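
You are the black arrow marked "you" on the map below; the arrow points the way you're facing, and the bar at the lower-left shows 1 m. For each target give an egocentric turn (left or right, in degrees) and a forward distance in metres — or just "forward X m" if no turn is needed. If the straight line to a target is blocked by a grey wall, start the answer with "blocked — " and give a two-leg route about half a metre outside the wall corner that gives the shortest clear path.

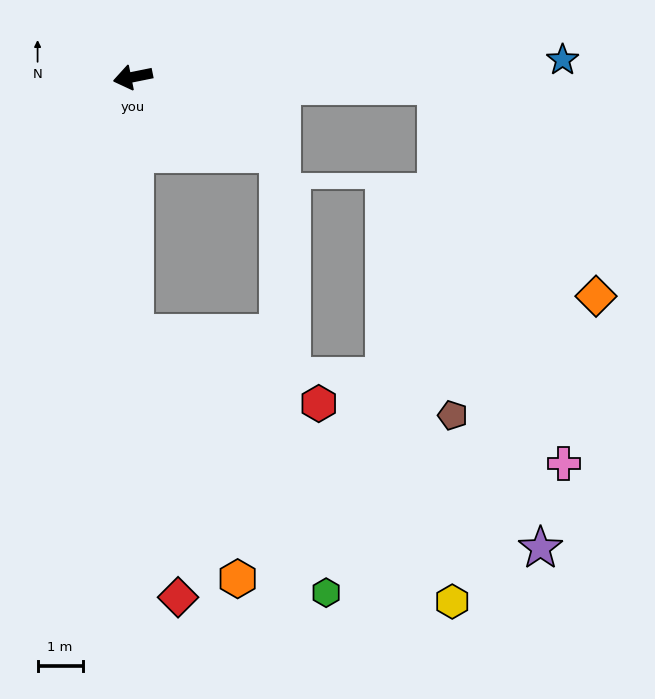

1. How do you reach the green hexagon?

blocked — turn left 79°, forward 5.7 m, then turn left 36°, forward 7.1 m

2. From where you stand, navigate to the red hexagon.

blocked — turn left 79°, forward 5.7 m, then turn left 69°, forward 4.3 m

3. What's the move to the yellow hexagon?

blocked — turn left 79°, forward 5.7 m, then turn left 49°, forward 9.2 m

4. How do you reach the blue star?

turn left 171°, forward 9.5 m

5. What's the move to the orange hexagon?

blocked — turn left 79°, forward 5.7 m, then turn left 22°, forward 5.9 m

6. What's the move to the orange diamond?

blocked — turn left 167°, forward 6.7 m, then turn right 51°, forward 5.8 m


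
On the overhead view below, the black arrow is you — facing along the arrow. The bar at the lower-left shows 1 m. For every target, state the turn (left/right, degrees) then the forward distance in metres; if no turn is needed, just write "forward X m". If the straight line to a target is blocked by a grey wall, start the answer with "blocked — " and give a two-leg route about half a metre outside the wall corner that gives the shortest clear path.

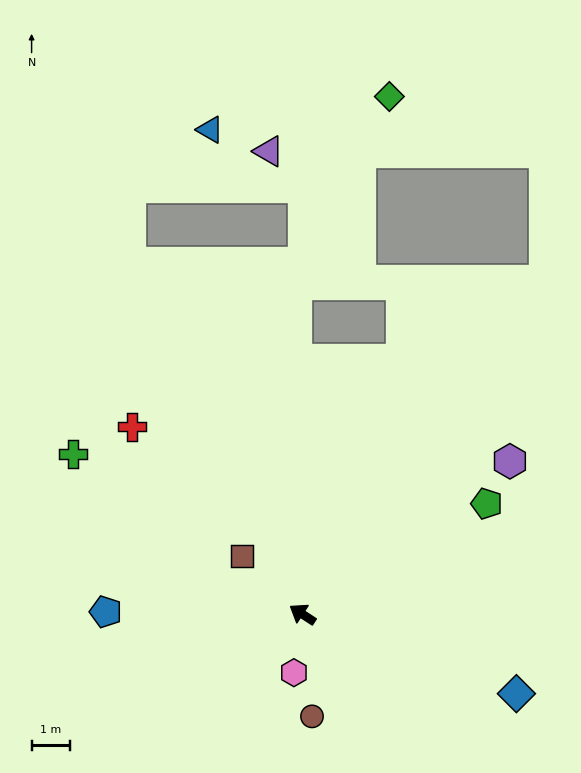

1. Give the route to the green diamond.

blocked — turn right 56°, forward 8.7 m, then turn right 27°, forward 5.5 m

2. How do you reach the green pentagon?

turn right 116°, forward 5.7 m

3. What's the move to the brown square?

turn right 11°, forward 2.2 m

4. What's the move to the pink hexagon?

turn left 115°, forward 1.6 m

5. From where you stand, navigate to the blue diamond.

turn right 167°, forward 6.0 m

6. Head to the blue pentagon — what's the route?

turn left 32°, forward 5.2 m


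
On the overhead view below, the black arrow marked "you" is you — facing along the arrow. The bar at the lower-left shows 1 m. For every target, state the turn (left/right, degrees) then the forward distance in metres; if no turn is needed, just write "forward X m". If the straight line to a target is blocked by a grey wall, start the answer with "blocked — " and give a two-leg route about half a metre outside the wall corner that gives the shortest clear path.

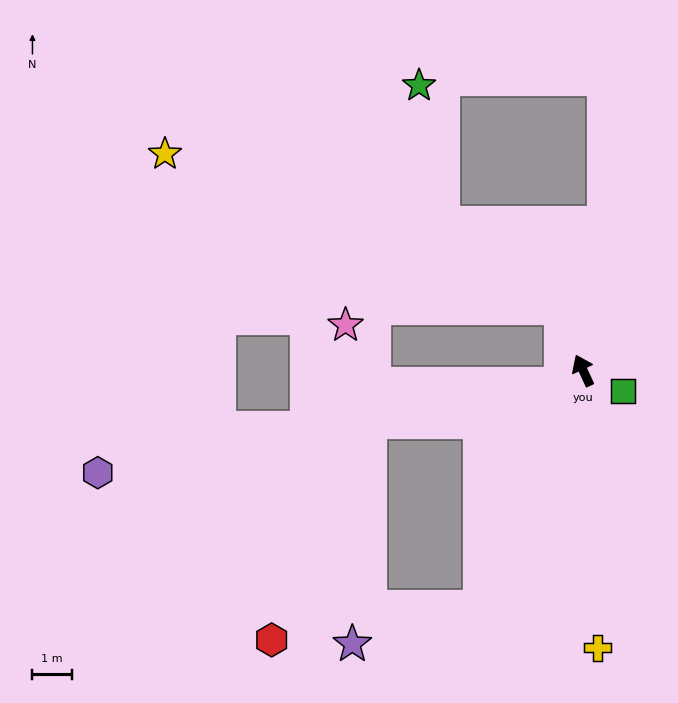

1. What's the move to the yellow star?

blocked — turn right 5°, forward 1.7 m, then turn left 49°, forward 10.8 m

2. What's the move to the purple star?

blocked — turn left 132°, forward 6.6 m, then turn right 51°, forward 3.4 m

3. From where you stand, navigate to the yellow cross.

turn left 158°, forward 7.1 m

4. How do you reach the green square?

turn right 142°, forward 1.1 m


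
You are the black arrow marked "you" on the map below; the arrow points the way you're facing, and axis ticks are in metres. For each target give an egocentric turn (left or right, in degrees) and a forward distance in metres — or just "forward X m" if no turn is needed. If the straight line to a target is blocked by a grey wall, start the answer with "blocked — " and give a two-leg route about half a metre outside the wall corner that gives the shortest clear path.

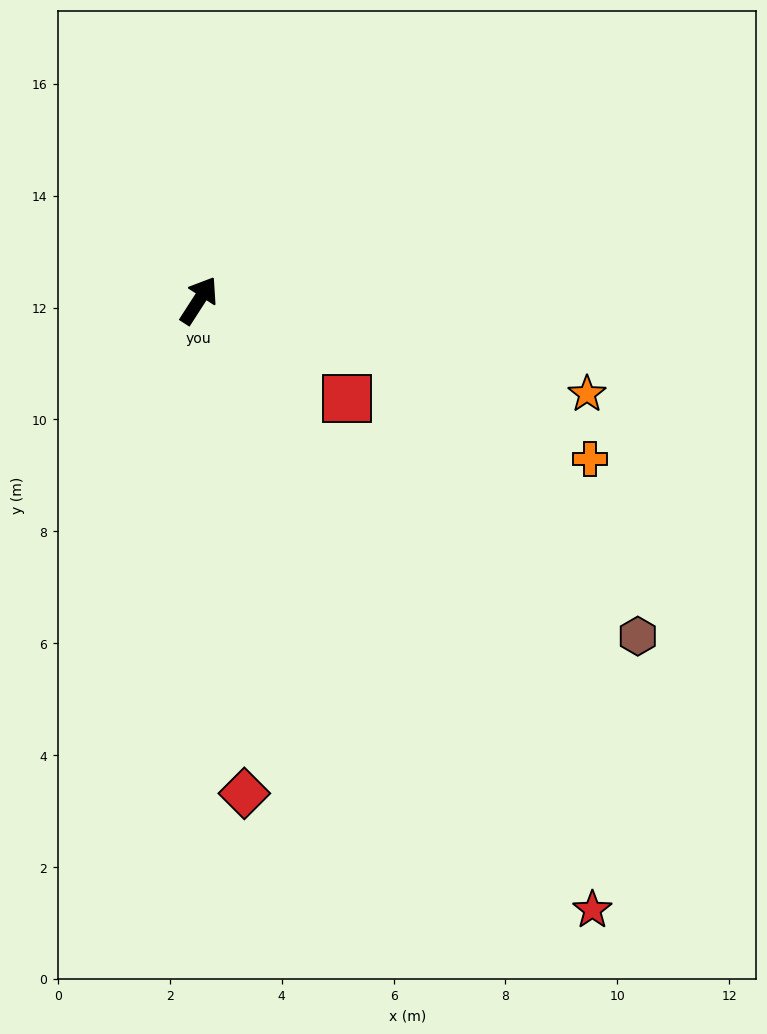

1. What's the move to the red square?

turn right 91°, forward 3.2 m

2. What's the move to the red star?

turn right 114°, forward 13.0 m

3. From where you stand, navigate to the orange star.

turn right 71°, forward 7.1 m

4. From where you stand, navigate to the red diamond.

turn right 142°, forward 8.9 m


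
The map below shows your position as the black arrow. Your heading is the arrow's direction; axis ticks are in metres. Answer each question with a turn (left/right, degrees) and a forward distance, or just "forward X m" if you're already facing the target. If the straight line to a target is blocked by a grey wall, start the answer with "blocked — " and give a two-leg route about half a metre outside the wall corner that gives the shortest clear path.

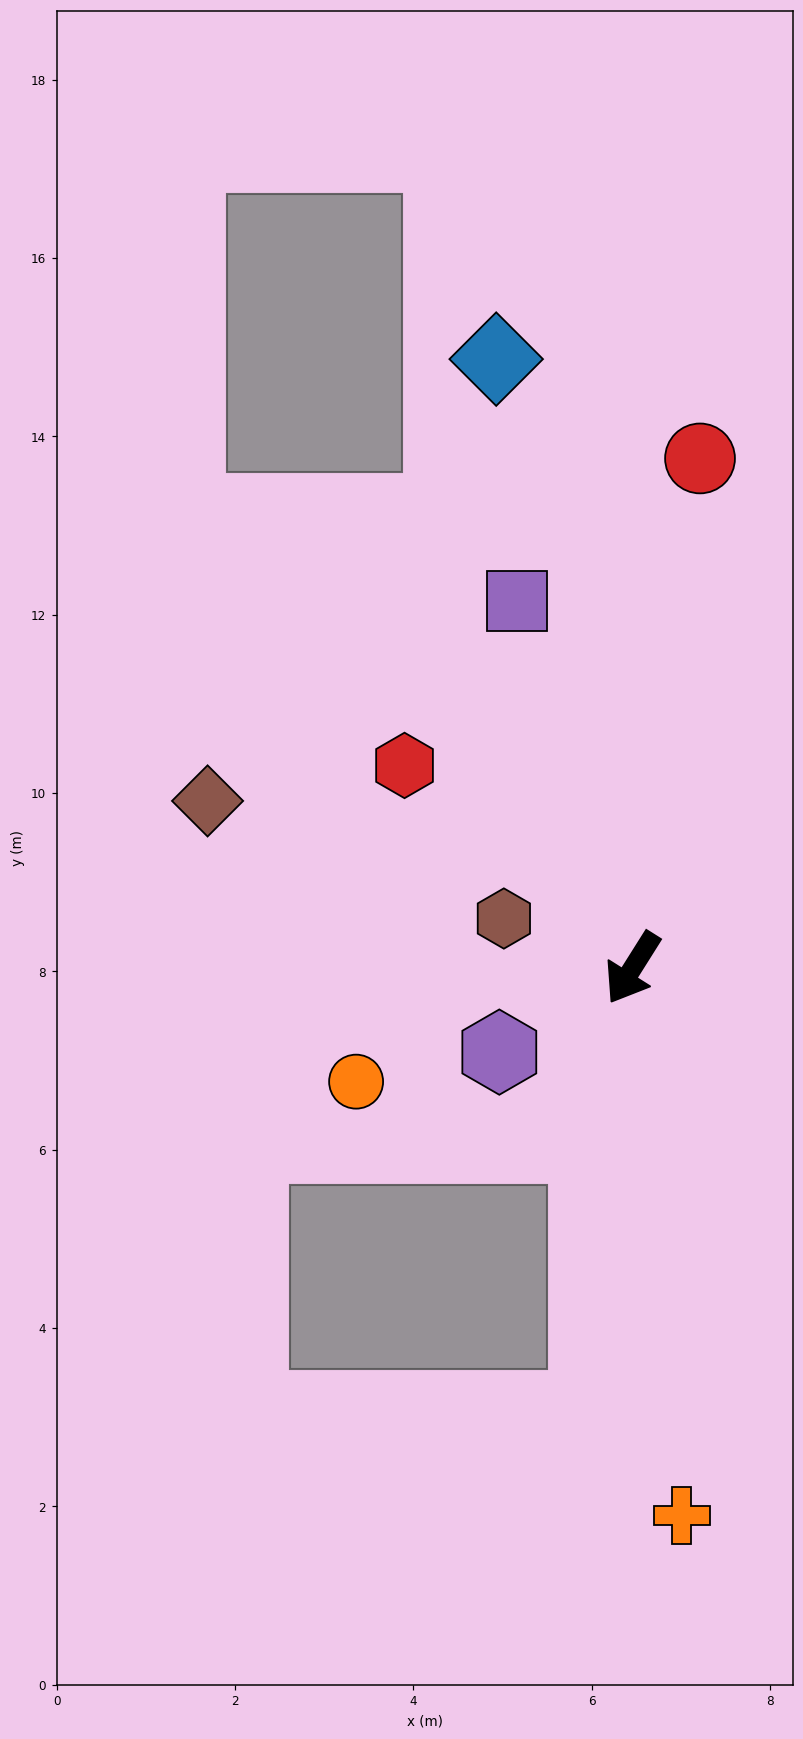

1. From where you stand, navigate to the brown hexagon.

turn right 79°, forward 1.5 m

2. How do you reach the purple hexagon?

turn right 26°, forward 1.8 m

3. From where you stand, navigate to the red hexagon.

turn right 99°, forward 3.4 m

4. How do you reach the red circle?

turn right 155°, forward 5.8 m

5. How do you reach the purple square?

turn right 130°, forward 4.3 m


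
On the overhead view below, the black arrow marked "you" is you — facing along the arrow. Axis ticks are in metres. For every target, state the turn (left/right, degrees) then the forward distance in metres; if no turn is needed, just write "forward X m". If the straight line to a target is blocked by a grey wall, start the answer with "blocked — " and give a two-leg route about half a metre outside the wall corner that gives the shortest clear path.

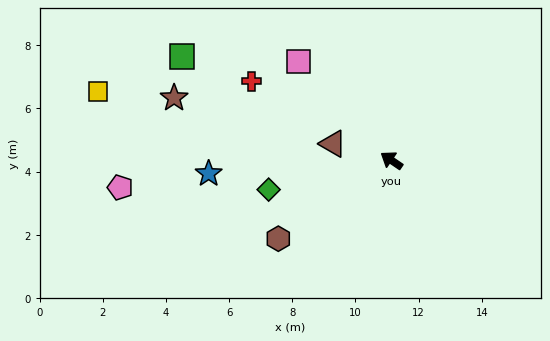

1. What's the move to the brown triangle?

turn left 18°, forward 1.9 m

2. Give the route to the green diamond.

turn left 48°, forward 4.0 m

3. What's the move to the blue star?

turn left 38°, forward 5.8 m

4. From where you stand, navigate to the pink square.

turn right 12°, forward 4.3 m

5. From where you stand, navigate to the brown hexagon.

turn left 69°, forward 4.4 m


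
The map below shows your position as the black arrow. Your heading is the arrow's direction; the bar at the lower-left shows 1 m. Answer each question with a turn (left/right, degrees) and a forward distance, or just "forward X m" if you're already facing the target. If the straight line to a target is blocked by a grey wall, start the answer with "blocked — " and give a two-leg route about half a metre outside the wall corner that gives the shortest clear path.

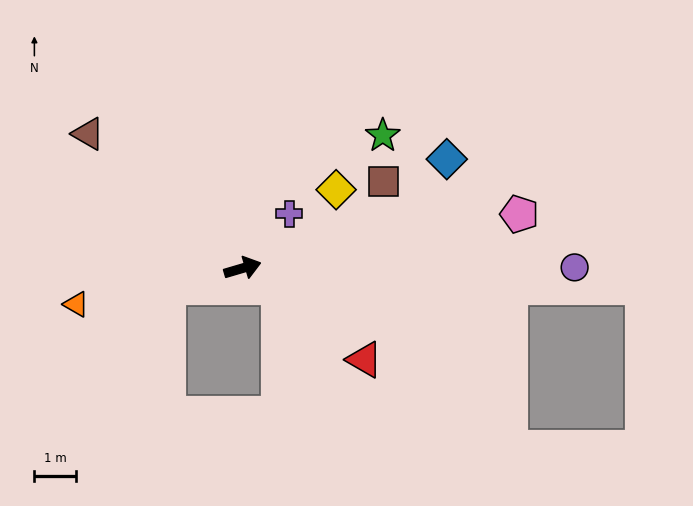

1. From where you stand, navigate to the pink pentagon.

turn right 5°, forward 6.8 m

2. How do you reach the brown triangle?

turn left 123°, forward 4.9 m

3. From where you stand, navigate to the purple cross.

turn left 33°, forward 1.7 m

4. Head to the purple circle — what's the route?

turn right 16°, forward 8.0 m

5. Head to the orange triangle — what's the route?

turn left 176°, forward 4.1 m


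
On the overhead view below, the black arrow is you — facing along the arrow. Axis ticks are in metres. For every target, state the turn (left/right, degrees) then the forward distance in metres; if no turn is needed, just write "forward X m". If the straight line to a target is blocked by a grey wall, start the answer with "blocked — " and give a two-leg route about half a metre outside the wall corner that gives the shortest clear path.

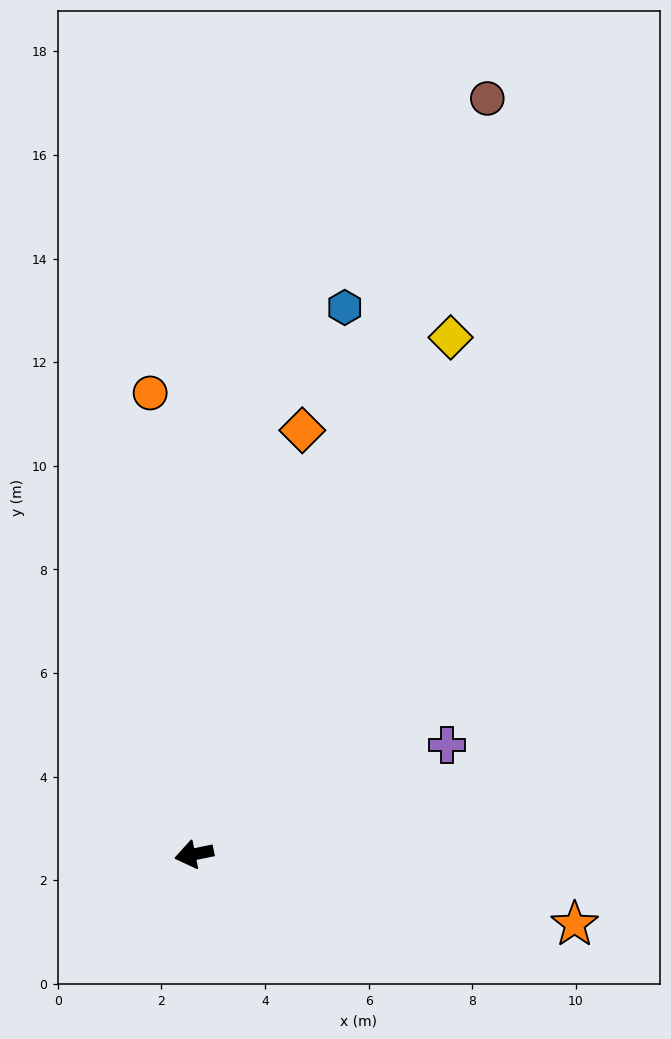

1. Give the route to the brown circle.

turn right 123°, forward 15.6 m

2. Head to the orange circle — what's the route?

turn right 96°, forward 8.9 m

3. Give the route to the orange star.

turn left 158°, forward 7.5 m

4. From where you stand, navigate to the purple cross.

turn right 168°, forward 5.3 m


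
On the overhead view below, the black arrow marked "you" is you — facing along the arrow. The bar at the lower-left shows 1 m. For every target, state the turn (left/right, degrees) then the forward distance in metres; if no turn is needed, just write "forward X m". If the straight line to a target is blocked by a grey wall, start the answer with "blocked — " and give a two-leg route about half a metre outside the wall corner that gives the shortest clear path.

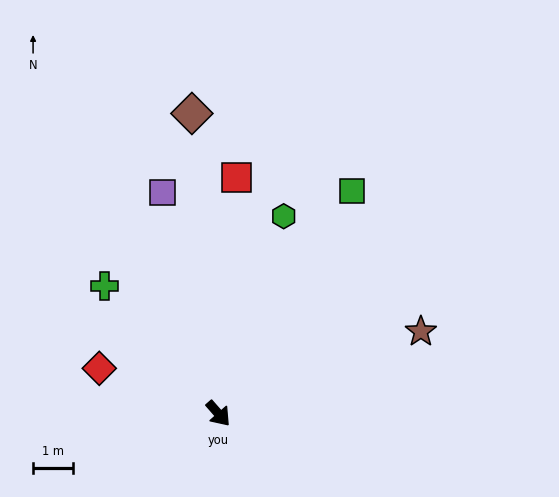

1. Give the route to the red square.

turn left 134°, forward 5.9 m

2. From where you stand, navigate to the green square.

turn left 108°, forward 6.5 m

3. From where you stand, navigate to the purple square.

turn left 153°, forward 5.7 m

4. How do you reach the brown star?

turn left 71°, forward 5.5 m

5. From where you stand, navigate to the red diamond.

turn right 152°, forward 3.2 m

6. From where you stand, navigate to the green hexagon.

turn left 120°, forward 5.2 m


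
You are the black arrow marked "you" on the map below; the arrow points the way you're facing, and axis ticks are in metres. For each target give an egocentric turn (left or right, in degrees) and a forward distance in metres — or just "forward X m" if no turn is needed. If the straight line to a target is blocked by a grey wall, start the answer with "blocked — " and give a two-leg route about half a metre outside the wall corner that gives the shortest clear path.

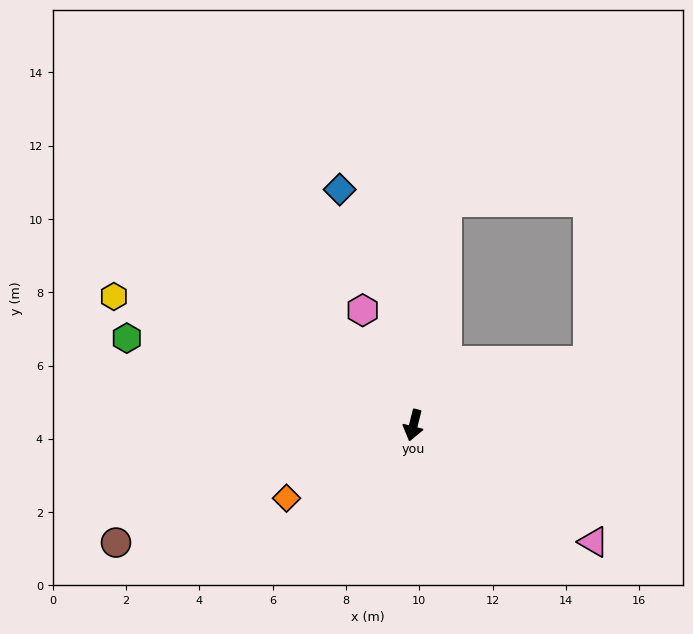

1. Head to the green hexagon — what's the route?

turn right 93°, forward 8.2 m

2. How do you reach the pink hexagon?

turn right 142°, forward 3.4 m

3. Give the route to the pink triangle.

turn left 71°, forward 5.9 m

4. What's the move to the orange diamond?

turn right 46°, forward 4.0 m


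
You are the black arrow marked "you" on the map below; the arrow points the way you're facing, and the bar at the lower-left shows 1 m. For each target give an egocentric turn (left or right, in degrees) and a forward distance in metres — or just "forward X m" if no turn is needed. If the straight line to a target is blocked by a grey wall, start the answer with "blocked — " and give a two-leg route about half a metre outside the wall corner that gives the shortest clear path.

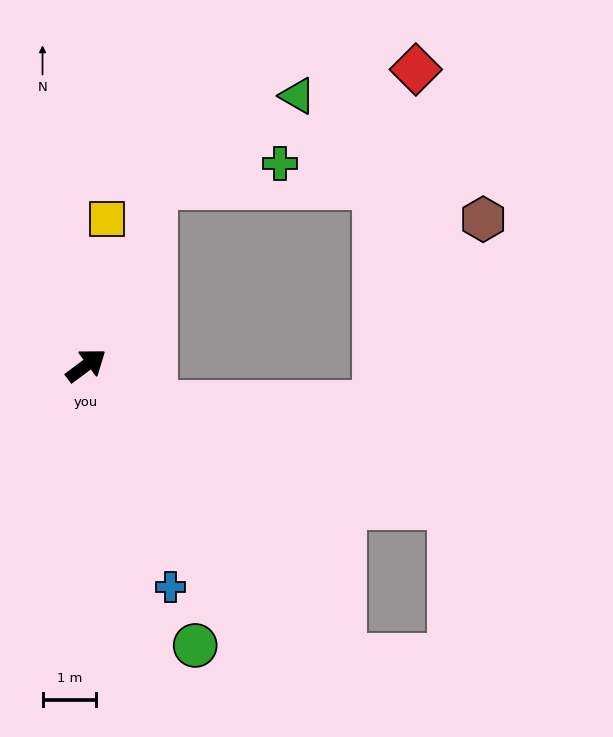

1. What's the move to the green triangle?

blocked — turn left 32°, forward 3.6 m, then turn right 36°, forward 3.2 m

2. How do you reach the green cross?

blocked — turn left 32°, forward 3.6 m, then turn right 58°, forward 2.4 m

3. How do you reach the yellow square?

turn left 45°, forward 2.8 m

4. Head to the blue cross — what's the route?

turn right 106°, forward 4.4 m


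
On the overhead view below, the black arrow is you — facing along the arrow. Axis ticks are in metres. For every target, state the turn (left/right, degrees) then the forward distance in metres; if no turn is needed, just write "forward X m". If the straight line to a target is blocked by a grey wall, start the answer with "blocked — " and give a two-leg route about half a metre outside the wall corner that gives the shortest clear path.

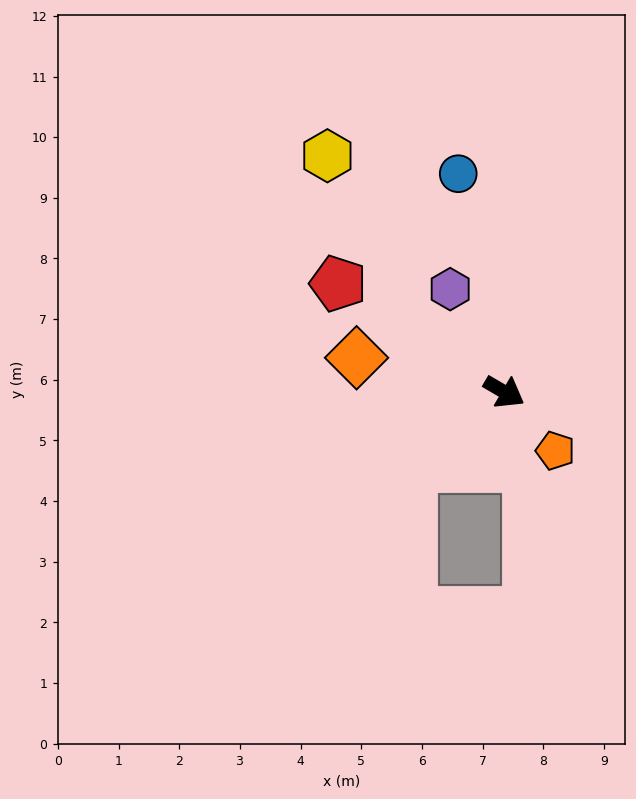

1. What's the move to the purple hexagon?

turn left 148°, forward 1.9 m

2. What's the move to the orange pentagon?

turn right 19°, forward 1.3 m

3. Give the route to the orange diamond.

turn right 163°, forward 2.5 m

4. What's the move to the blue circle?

turn left 132°, forward 3.7 m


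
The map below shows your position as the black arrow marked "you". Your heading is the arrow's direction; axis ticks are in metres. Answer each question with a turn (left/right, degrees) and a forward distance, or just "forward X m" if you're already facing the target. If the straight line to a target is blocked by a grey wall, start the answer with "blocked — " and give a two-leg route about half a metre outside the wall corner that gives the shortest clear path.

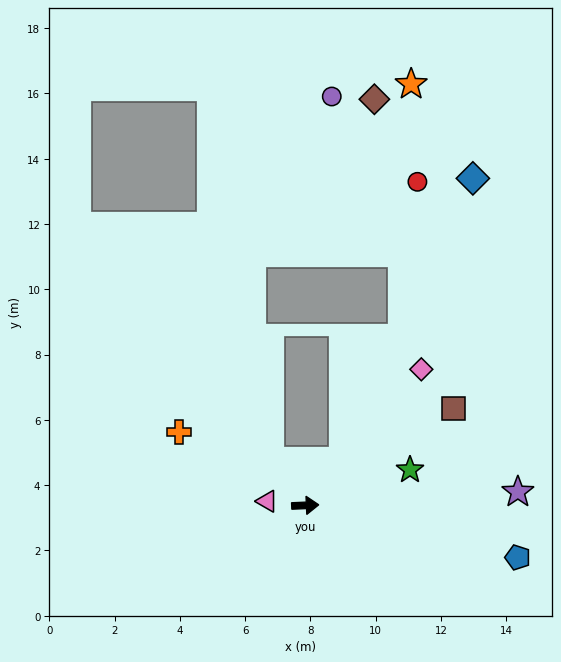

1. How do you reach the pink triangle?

turn left 171°, forward 1.2 m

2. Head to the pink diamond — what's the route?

turn left 47°, forward 5.5 m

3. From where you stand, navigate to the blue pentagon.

turn right 16°, forward 6.7 m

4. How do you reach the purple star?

forward 6.5 m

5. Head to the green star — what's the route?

turn left 16°, forward 3.4 m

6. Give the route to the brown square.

turn left 31°, forward 5.4 m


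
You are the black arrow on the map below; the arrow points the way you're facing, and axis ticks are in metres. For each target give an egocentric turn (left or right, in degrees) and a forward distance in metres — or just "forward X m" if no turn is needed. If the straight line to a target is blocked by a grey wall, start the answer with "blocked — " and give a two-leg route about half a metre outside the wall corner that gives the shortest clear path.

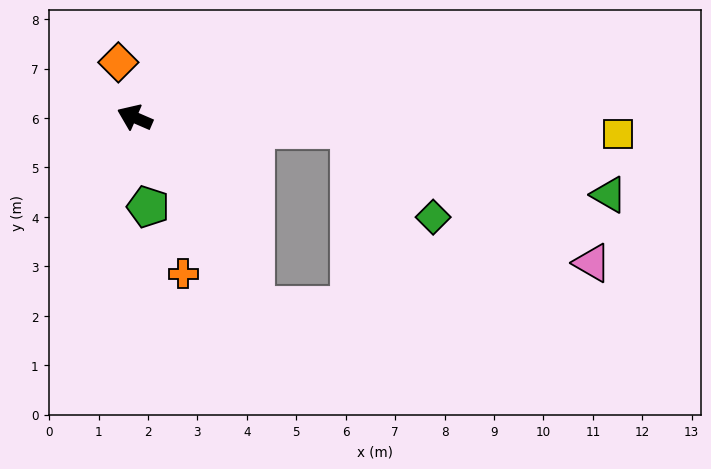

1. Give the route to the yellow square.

turn right 158°, forward 9.8 m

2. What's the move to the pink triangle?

blocked — turn right 159°, forward 4.4 m, then turn right 27°, forward 5.6 m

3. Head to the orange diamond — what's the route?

turn right 50°, forward 1.2 m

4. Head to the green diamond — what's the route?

blocked — turn right 159°, forward 4.4 m, then turn right 45°, forward 2.5 m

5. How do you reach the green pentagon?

turn left 122°, forward 1.8 m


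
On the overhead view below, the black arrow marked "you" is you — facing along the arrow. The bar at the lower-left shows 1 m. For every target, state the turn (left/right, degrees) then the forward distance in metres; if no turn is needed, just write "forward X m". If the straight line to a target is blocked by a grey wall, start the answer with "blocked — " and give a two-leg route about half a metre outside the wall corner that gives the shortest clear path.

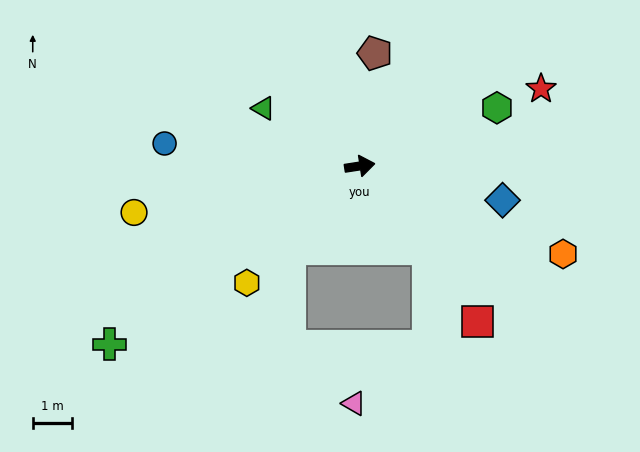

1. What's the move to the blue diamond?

turn right 22°, forward 3.8 m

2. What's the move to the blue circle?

turn left 165°, forward 5.1 m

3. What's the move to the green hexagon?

turn left 14°, forward 3.8 m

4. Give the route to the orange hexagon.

turn right 32°, forward 5.7 m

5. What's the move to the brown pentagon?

turn left 74°, forward 2.9 m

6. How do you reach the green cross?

turn right 153°, forward 7.9 m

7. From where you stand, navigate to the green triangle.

turn left 140°, forward 2.9 m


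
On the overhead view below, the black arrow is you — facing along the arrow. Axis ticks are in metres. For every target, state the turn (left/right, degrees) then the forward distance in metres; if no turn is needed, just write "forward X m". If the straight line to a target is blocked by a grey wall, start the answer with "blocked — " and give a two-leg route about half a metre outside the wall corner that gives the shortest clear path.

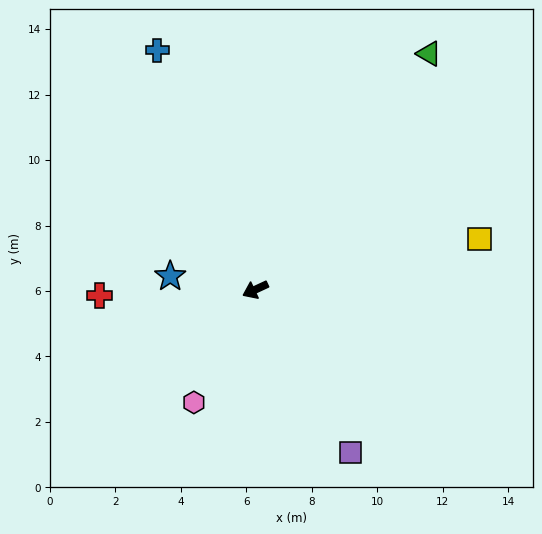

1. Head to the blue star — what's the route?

turn right 34°, forward 2.6 m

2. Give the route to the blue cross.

turn right 93°, forward 7.9 m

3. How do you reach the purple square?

turn left 95°, forward 5.8 m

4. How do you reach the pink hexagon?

turn left 36°, forward 3.9 m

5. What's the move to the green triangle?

turn right 151°, forward 8.9 m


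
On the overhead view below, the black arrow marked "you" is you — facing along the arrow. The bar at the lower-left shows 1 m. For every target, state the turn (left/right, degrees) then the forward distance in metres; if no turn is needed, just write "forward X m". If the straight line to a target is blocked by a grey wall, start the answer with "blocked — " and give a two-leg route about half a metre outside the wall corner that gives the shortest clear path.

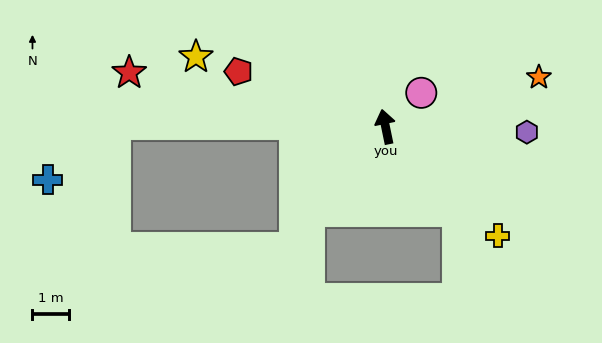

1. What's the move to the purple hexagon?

turn right 104°, forward 3.9 m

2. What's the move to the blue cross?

blocked — turn left 78°, forward 7.4 m, then turn left 40°, forward 2.4 m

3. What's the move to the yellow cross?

turn right 146°, forward 4.3 m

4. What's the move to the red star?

turn left 66°, forward 7.2 m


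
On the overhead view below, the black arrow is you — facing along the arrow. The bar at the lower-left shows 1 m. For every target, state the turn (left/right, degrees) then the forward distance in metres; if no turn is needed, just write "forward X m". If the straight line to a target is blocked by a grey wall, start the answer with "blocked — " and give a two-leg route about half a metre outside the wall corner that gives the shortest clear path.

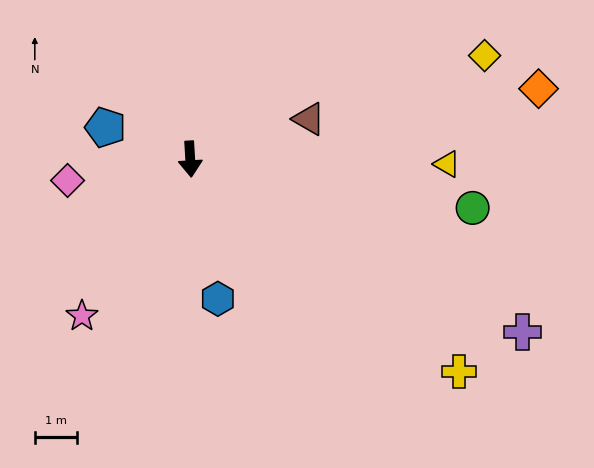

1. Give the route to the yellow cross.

turn left 48°, forward 8.0 m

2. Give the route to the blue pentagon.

turn right 114°, forward 2.1 m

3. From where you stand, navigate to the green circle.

turn left 77°, forward 6.7 m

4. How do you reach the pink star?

turn right 38°, forward 4.5 m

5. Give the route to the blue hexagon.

turn left 8°, forward 3.3 m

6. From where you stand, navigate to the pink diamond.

turn right 84°, forward 2.9 m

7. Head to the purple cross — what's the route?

turn left 59°, forward 8.8 m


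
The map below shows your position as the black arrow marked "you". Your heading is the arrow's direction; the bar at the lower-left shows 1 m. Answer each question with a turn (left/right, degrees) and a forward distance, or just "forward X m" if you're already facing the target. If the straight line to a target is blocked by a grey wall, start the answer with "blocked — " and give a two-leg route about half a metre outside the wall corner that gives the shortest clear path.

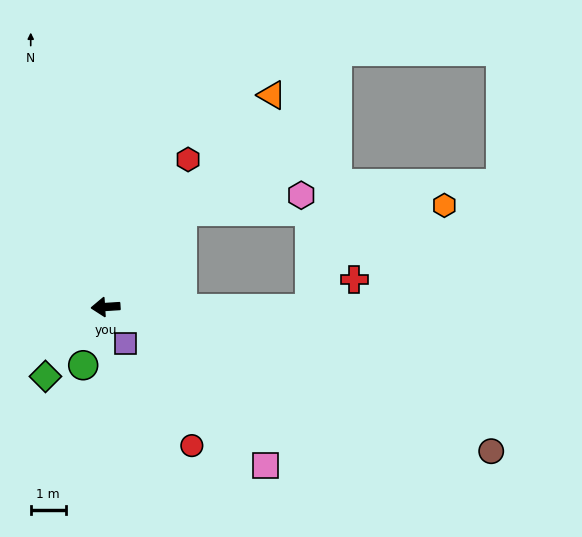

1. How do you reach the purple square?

turn left 115°, forward 1.2 m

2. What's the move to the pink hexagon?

blocked — turn right 133°, forward 3.5 m, then turn right 43°, forward 3.4 m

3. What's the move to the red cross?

blocked — turn left 176°, forward 5.9 m, then turn left 34°, forward 1.5 m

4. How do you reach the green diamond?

turn left 45°, forward 2.6 m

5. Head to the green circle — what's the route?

turn left 65°, forward 1.8 m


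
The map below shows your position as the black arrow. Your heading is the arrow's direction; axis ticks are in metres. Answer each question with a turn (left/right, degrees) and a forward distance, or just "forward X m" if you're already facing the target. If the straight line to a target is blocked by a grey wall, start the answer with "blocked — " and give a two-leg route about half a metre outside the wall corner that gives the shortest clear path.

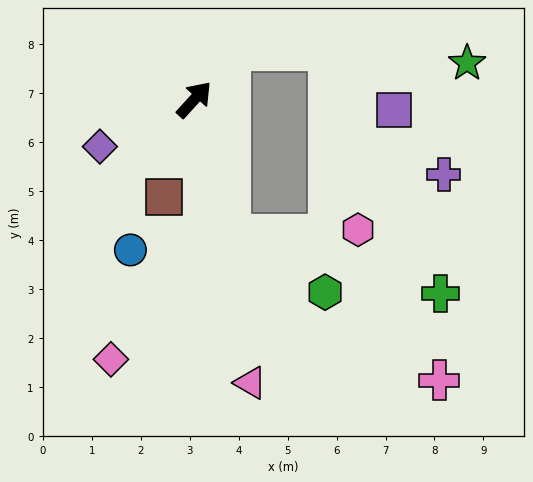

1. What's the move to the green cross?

blocked — turn right 123°, forward 2.9 m, then turn left 60°, forward 4.5 m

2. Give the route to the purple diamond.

turn left 159°, forward 2.2 m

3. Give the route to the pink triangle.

turn right 127°, forward 5.9 m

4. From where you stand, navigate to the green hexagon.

blocked — turn right 123°, forward 2.9 m, then turn left 44°, forward 2.3 m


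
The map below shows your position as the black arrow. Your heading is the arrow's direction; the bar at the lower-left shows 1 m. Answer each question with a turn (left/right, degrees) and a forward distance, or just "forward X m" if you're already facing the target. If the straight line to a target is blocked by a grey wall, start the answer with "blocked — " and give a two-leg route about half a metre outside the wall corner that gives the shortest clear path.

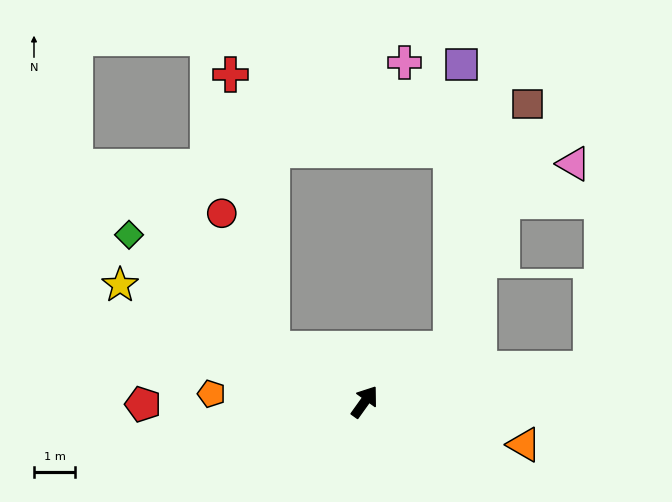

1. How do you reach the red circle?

blocked — turn left 96°, forward 2.6 m, then turn right 40°, forward 3.5 m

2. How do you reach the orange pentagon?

turn left 123°, forward 3.7 m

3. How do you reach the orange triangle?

turn right 69°, forward 4.0 m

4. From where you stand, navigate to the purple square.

blocked — turn right 22°, forward 2.4 m, then turn left 55°, forward 6.8 m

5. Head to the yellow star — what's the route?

turn left 100°, forward 6.5 m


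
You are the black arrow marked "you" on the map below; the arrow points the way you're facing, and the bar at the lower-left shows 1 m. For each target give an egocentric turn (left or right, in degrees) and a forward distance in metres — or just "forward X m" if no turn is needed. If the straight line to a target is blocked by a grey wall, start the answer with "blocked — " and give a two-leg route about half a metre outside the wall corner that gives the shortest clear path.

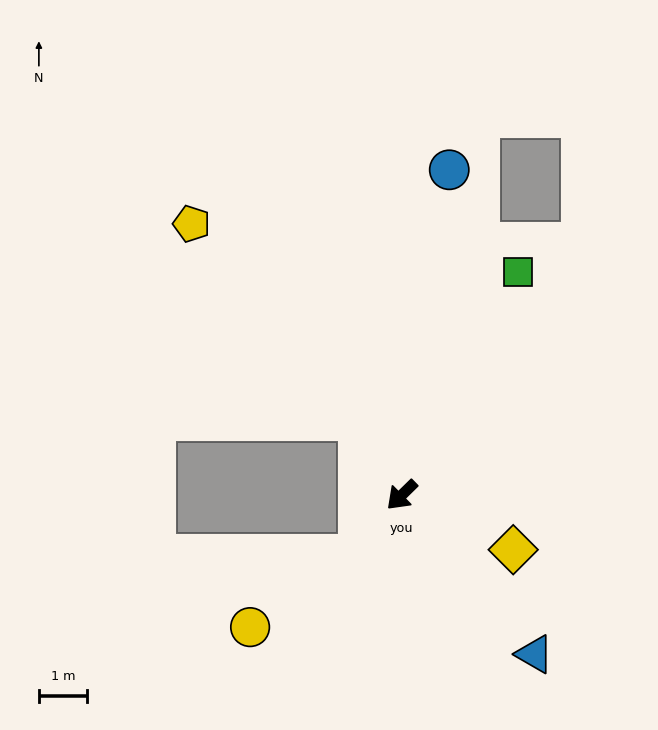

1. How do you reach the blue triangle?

turn left 85°, forward 4.3 m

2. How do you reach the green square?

turn right 162°, forward 5.3 m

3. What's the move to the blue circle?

turn right 143°, forward 6.9 m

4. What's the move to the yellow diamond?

turn left 110°, forward 2.6 m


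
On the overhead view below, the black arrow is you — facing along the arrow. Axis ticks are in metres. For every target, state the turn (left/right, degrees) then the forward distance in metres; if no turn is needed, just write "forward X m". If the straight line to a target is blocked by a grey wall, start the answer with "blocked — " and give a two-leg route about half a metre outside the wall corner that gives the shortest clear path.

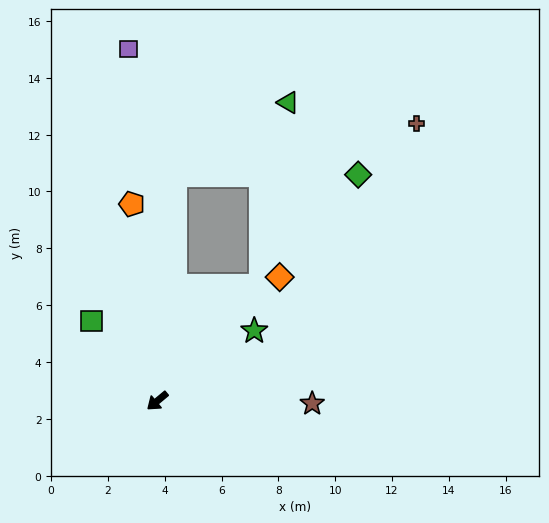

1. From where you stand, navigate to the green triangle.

blocked — turn right 134°, forward 8.0 m, then turn right 53°, forward 4.7 m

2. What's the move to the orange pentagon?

turn right 122°, forward 7.0 m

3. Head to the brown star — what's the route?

turn left 139°, forward 5.4 m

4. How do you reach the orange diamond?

turn right 174°, forward 6.1 m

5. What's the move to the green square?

turn right 90°, forward 3.6 m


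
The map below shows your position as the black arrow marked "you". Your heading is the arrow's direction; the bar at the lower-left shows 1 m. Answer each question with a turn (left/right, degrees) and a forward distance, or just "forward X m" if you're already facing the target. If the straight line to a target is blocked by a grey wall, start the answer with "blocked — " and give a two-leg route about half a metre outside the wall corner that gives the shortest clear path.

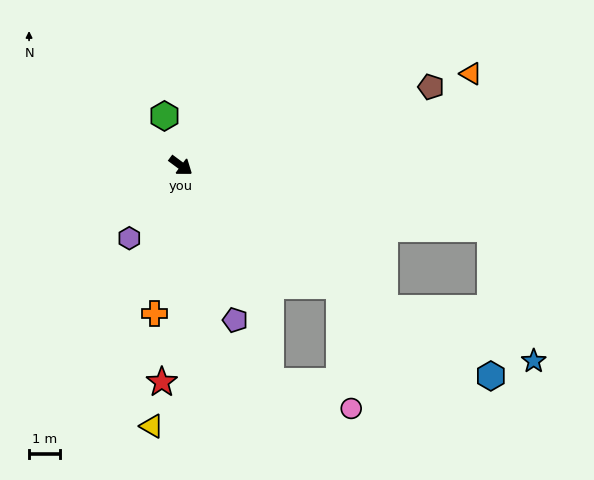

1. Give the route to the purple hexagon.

turn right 89°, forward 2.9 m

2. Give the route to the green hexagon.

turn left 145°, forward 1.7 m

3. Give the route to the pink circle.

blocked — forward 6.4 m, then turn right 48°, forward 3.9 m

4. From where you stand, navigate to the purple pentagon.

turn right 34°, forward 5.3 m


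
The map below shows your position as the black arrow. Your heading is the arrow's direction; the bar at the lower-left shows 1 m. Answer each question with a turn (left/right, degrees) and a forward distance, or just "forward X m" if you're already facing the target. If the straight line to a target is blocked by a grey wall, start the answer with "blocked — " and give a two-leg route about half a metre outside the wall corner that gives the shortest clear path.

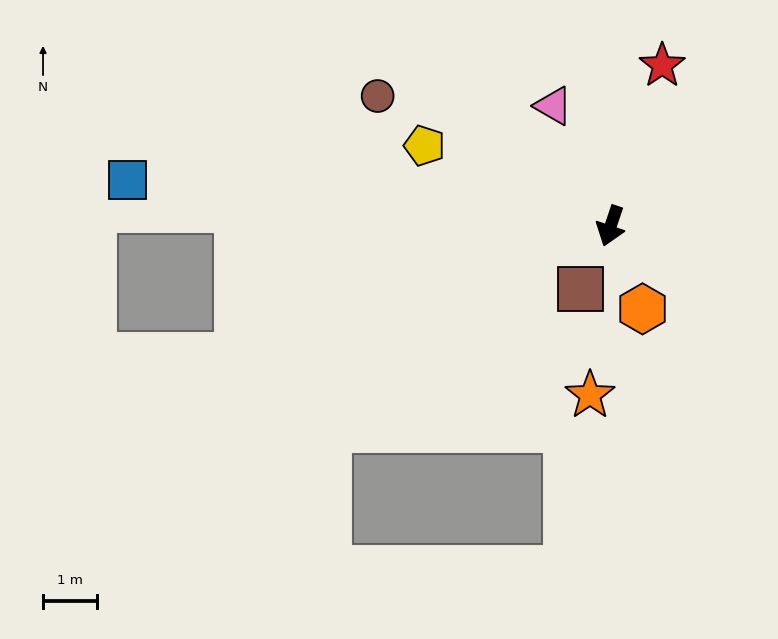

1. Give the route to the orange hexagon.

turn left 40°, forward 1.7 m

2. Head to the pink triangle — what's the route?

turn right 136°, forward 2.5 m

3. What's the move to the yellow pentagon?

turn right 95°, forward 3.8 m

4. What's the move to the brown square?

turn right 7°, forward 1.3 m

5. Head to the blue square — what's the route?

turn right 77°, forward 9.0 m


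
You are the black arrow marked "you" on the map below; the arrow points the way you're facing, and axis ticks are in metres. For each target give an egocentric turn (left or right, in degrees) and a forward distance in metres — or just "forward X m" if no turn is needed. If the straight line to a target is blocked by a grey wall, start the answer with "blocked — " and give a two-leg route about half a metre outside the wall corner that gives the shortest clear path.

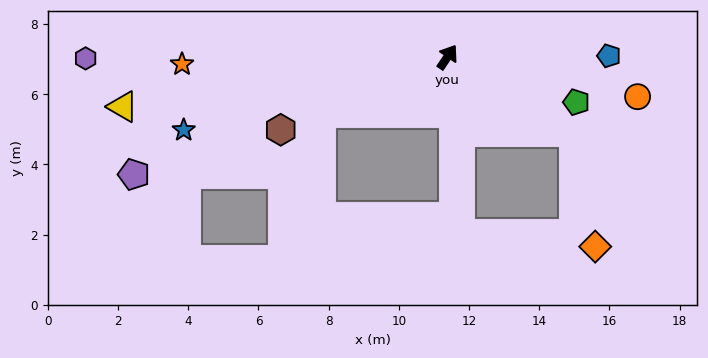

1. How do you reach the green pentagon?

turn right 75°, forward 3.9 m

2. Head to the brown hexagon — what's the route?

turn left 148°, forward 5.2 m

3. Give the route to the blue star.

turn left 140°, forward 7.8 m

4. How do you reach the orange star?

turn left 126°, forward 7.6 m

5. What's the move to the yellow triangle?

turn left 133°, forward 9.4 m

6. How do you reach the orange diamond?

blocked — turn right 87°, forward 4.2 m, then turn right 48°, forward 3.3 m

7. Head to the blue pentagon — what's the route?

turn right 56°, forward 4.6 m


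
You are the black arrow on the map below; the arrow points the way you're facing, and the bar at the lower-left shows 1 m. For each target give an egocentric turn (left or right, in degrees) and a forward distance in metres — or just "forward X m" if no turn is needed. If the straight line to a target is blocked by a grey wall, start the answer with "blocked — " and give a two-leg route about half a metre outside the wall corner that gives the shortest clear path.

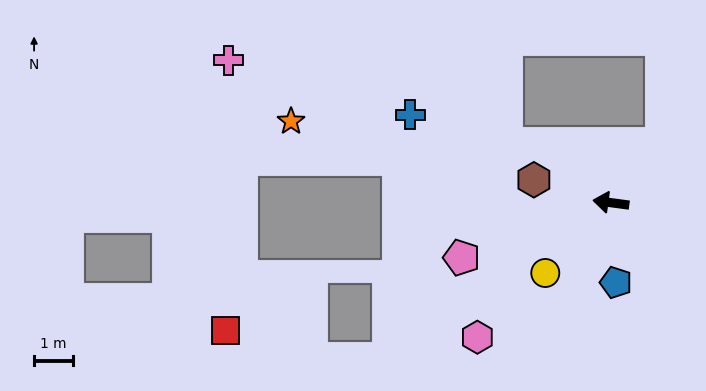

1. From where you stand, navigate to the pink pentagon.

turn left 28°, forward 4.1 m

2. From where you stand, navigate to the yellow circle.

turn left 55°, forward 2.5 m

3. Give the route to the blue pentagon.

turn left 101°, forward 2.1 m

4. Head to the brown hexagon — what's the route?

turn right 9°, forward 2.1 m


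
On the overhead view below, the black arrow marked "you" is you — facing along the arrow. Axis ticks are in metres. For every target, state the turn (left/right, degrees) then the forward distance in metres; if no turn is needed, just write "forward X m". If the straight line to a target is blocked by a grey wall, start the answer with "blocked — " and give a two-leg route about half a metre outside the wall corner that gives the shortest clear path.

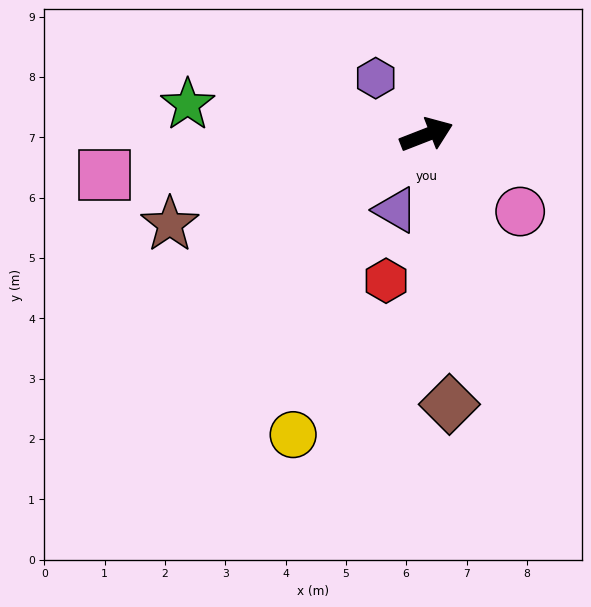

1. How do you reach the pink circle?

turn right 61°, forward 2.0 m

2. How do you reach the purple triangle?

turn right 134°, forward 1.3 m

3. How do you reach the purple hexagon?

turn left 111°, forward 1.3 m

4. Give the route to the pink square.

turn left 166°, forward 5.4 m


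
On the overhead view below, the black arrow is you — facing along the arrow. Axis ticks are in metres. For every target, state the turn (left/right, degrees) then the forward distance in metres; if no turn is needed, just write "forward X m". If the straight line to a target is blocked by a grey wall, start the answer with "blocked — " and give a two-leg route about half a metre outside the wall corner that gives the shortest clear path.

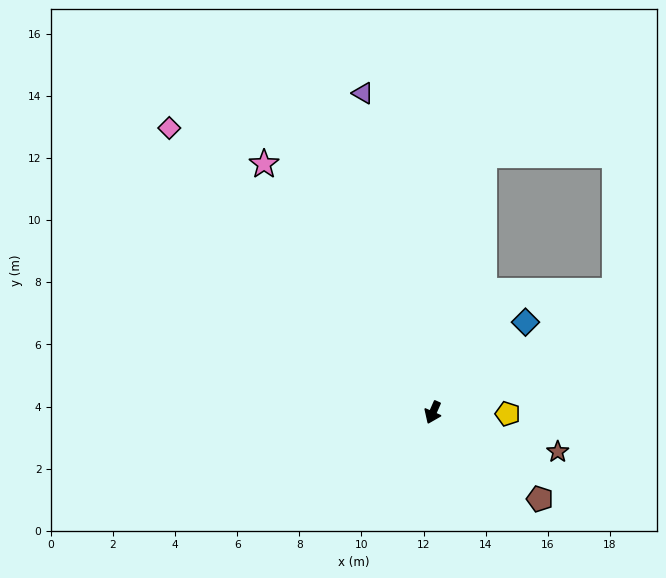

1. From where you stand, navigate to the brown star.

turn left 96°, forward 4.2 m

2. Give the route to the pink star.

turn right 122°, forward 9.7 m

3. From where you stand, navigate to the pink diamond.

turn right 113°, forward 12.5 m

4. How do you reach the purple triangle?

turn right 144°, forward 10.5 m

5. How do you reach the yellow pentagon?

turn left 113°, forward 2.4 m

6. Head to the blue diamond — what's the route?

turn left 158°, forward 4.2 m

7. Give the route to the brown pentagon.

turn left 75°, forward 4.4 m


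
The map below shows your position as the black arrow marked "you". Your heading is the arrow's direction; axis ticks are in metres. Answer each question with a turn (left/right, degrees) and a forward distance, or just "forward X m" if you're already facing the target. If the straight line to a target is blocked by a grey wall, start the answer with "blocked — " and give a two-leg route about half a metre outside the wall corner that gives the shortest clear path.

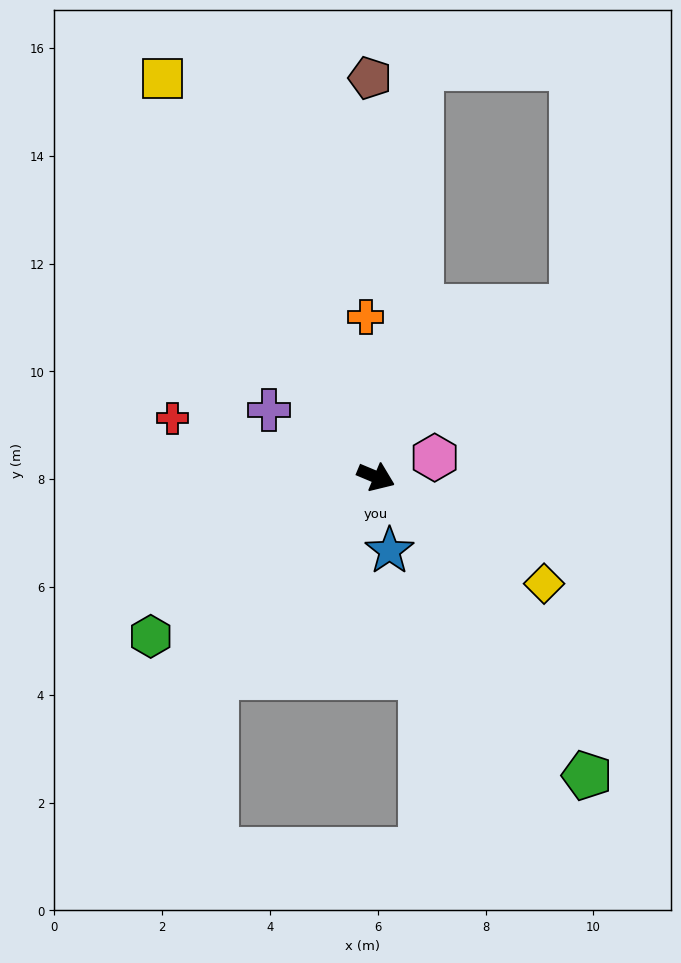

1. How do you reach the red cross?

turn right 173°, forward 3.9 m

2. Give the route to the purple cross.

turn left 171°, forward 2.3 m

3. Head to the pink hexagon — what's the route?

turn left 41°, forward 1.1 m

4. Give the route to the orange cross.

turn left 116°, forward 3.0 m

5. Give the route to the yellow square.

turn left 141°, forward 8.4 m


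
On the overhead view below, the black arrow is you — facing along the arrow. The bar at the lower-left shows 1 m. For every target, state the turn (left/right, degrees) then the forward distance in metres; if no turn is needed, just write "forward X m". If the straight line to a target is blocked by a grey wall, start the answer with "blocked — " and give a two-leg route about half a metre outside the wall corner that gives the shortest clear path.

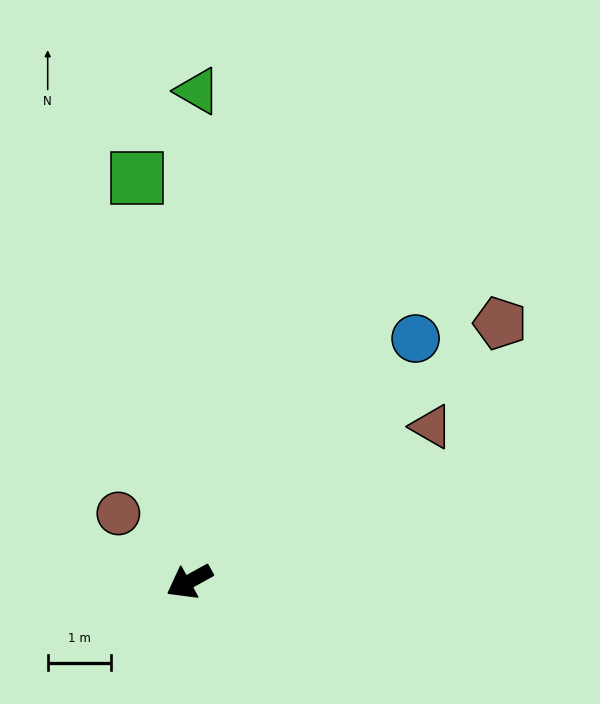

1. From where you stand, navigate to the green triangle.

turn right 120°, forward 7.7 m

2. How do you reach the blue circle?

turn right 162°, forward 5.2 m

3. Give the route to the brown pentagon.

turn right 169°, forward 6.3 m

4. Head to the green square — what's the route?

turn right 111°, forward 6.4 m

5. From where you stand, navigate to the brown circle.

turn right 73°, forward 1.5 m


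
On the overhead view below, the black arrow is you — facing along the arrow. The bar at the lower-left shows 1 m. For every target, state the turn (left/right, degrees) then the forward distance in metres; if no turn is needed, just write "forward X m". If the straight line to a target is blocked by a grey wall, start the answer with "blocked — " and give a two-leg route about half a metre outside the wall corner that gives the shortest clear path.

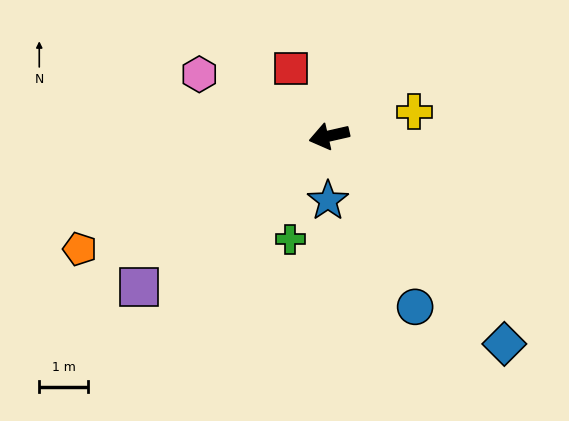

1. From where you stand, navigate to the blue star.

turn left 76°, forward 1.3 m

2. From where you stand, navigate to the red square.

turn right 73°, forward 1.6 m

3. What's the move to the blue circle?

turn left 104°, forward 3.9 m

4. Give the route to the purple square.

turn left 26°, forward 5.0 m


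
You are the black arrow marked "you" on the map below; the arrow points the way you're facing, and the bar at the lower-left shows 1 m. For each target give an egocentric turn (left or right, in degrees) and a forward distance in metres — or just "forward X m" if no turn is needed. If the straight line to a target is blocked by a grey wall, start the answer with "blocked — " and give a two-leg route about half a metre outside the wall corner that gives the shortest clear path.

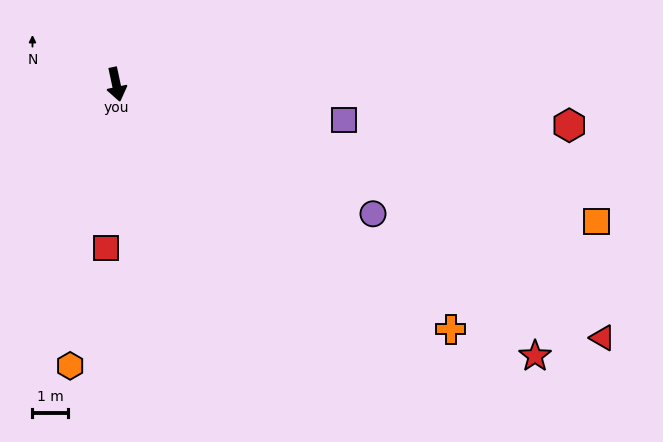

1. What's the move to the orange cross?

turn left 42°, forward 11.7 m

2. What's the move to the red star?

turn left 45°, forward 14.0 m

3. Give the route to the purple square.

turn left 69°, forward 6.5 m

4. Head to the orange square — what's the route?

turn left 62°, forward 14.1 m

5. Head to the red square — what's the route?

turn right 16°, forward 4.6 m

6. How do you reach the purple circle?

turn left 51°, forward 8.1 m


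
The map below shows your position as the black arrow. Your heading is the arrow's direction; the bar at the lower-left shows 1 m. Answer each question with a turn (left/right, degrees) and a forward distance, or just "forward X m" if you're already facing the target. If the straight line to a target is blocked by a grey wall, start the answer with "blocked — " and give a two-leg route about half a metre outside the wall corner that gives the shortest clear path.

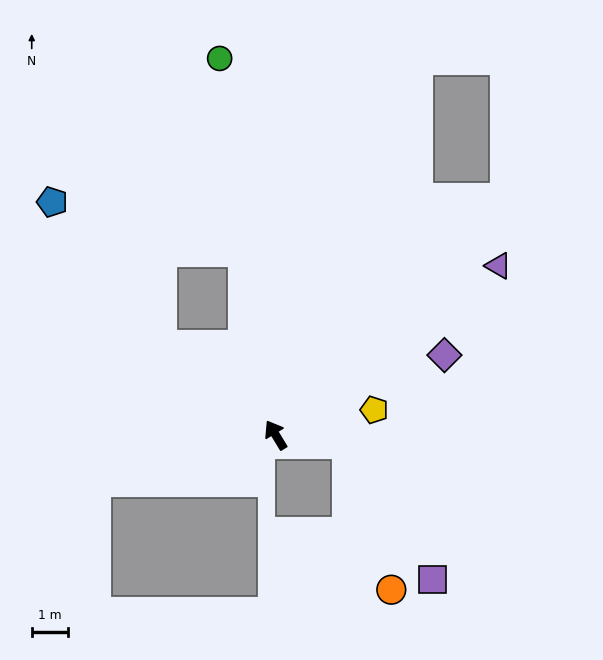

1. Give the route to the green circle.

turn right 23°, forward 10.4 m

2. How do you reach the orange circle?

blocked — turn right 128°, forward 2.0 m, then turn right 66°, forward 4.2 m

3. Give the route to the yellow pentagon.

turn right 107°, forward 2.8 m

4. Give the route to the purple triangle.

turn right 84°, forward 7.7 m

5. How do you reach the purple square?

blocked — turn right 128°, forward 2.0 m, then turn right 51°, forward 4.4 m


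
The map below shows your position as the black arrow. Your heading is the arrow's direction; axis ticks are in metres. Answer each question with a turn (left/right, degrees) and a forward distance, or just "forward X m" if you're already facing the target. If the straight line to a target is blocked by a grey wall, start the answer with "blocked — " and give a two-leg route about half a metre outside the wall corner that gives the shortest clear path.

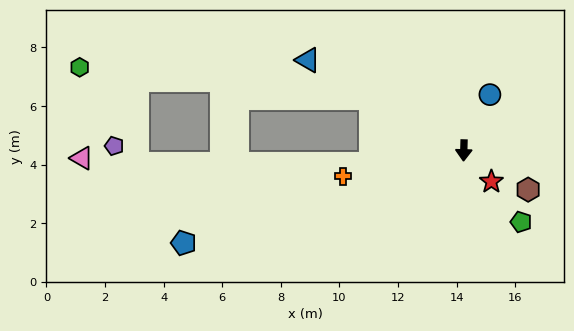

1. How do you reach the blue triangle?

turn right 119°, forward 6.2 m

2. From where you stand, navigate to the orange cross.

turn right 76°, forward 4.2 m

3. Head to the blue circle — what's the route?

turn left 157°, forward 2.1 m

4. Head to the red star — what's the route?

turn left 43°, forward 1.4 m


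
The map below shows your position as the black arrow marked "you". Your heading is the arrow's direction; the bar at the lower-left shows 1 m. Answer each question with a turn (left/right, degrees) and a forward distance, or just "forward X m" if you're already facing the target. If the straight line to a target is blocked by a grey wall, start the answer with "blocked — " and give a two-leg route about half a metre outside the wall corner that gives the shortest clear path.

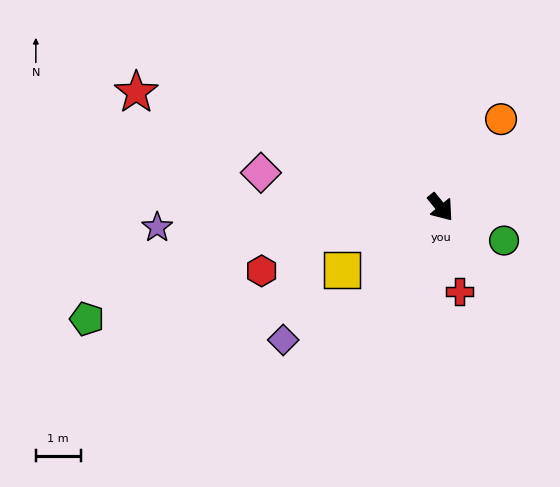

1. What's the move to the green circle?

turn left 23°, forward 1.6 m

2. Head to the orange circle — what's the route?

turn left 106°, forward 2.4 m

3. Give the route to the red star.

turn right 150°, forward 7.3 m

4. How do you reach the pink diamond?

turn right 140°, forward 4.1 m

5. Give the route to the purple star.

turn right 125°, forward 6.4 m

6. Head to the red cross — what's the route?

turn right 27°, forward 1.9 m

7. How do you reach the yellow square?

turn right 97°, forward 2.6 m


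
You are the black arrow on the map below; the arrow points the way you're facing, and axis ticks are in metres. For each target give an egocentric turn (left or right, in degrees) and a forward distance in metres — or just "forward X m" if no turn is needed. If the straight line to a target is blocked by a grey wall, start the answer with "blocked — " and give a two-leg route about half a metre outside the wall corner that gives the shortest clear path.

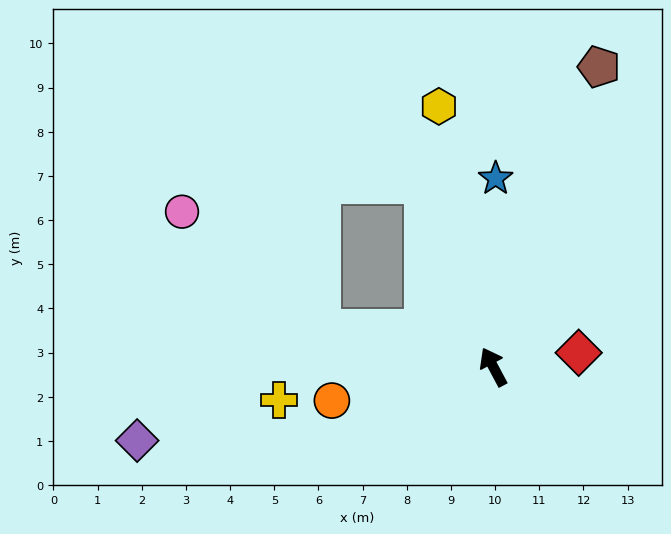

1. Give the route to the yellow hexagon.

turn right 16°, forward 6.0 m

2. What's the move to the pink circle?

blocked — turn left 49°, forward 4.0 m, then turn right 27°, forward 4.1 m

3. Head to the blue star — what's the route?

turn right 29°, forward 4.3 m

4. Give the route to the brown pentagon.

turn right 47°, forward 7.2 m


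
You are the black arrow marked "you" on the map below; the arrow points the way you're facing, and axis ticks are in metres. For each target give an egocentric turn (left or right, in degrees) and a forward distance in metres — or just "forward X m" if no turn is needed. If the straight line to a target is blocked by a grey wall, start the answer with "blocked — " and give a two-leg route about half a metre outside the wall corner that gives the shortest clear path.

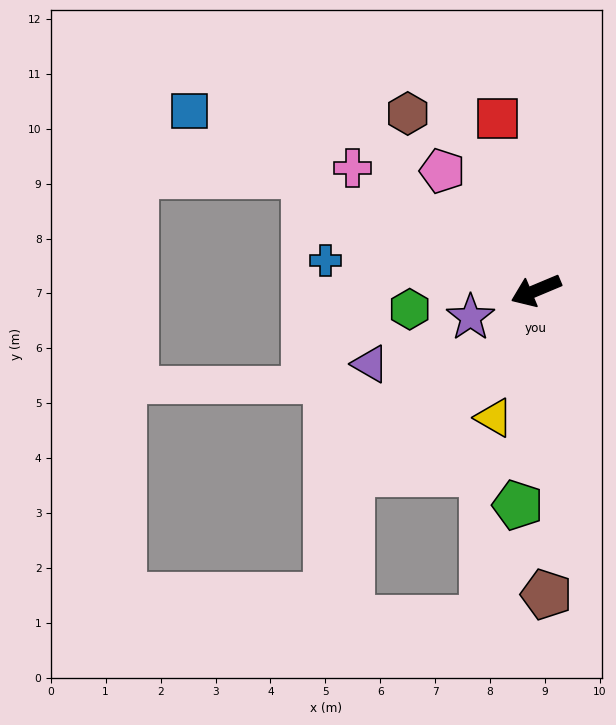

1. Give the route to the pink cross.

turn right 56°, forward 4.0 m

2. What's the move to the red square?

turn right 100°, forward 3.2 m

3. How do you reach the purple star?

forward 1.3 m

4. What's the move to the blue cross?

turn right 31°, forward 3.9 m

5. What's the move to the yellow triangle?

turn left 49°, forward 2.4 m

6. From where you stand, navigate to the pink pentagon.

turn right 75°, forward 2.8 m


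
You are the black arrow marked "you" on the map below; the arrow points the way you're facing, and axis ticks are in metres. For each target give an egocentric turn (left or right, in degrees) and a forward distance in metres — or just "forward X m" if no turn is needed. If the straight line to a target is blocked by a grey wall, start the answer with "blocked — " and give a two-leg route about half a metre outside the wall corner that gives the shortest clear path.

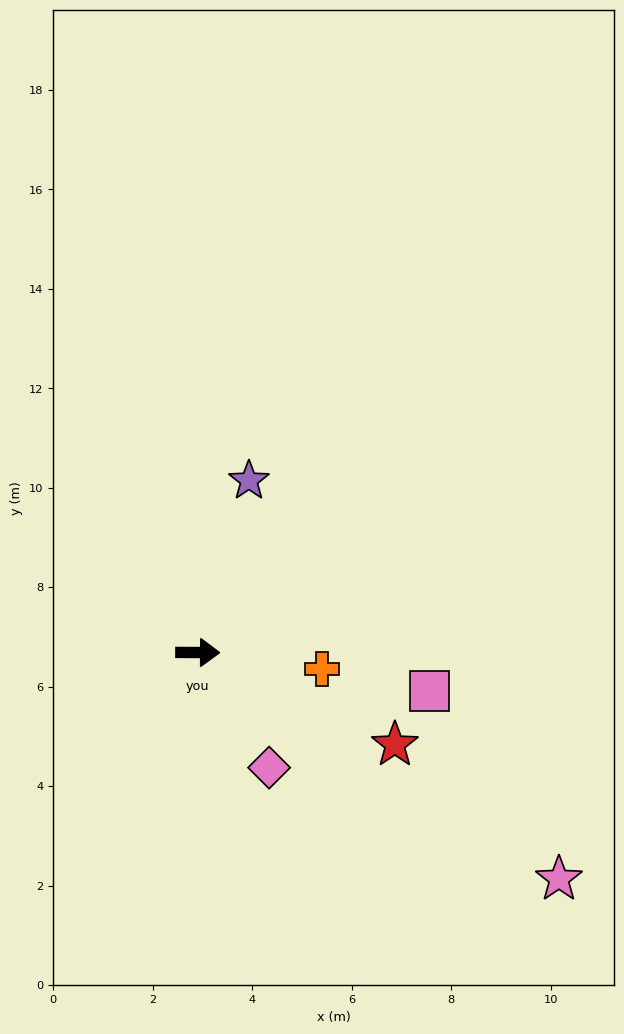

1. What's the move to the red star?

turn right 25°, forward 4.4 m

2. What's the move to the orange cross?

turn right 7°, forward 2.5 m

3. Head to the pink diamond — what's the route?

turn right 58°, forward 2.7 m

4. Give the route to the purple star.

turn left 74°, forward 3.6 m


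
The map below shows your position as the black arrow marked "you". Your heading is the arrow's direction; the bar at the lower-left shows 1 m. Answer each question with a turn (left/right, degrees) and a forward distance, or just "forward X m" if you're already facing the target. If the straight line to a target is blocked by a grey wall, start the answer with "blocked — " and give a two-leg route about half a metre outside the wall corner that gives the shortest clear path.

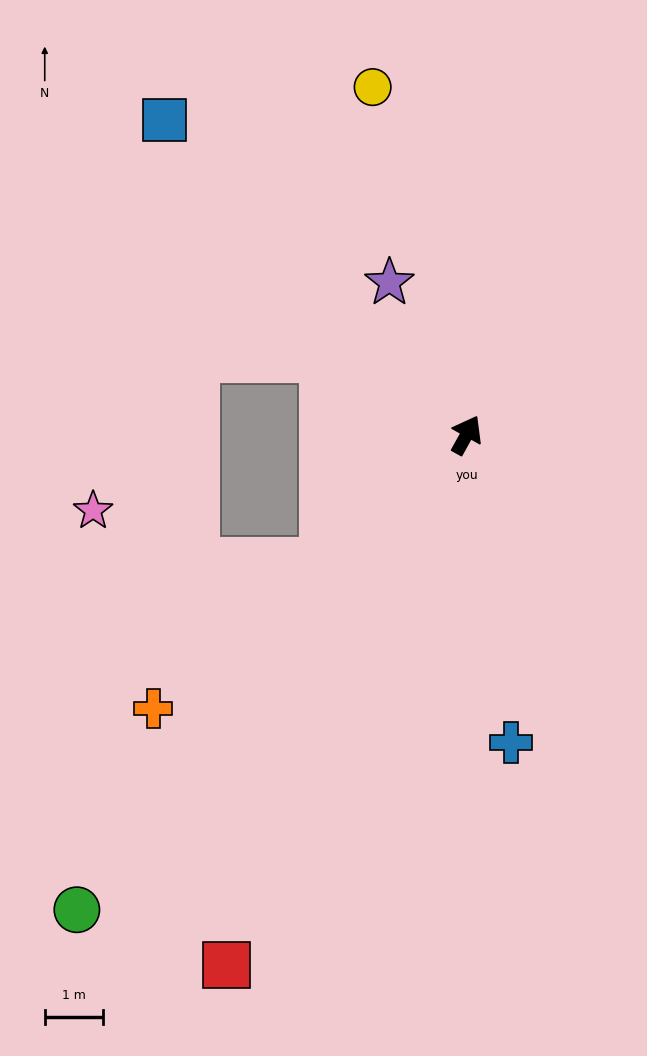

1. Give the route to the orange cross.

turn left 160°, forward 7.2 m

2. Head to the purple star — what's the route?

turn left 56°, forward 2.9 m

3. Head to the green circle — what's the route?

turn left 170°, forward 10.6 m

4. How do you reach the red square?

turn right 175°, forward 10.0 m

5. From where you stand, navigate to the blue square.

turn left 73°, forward 7.5 m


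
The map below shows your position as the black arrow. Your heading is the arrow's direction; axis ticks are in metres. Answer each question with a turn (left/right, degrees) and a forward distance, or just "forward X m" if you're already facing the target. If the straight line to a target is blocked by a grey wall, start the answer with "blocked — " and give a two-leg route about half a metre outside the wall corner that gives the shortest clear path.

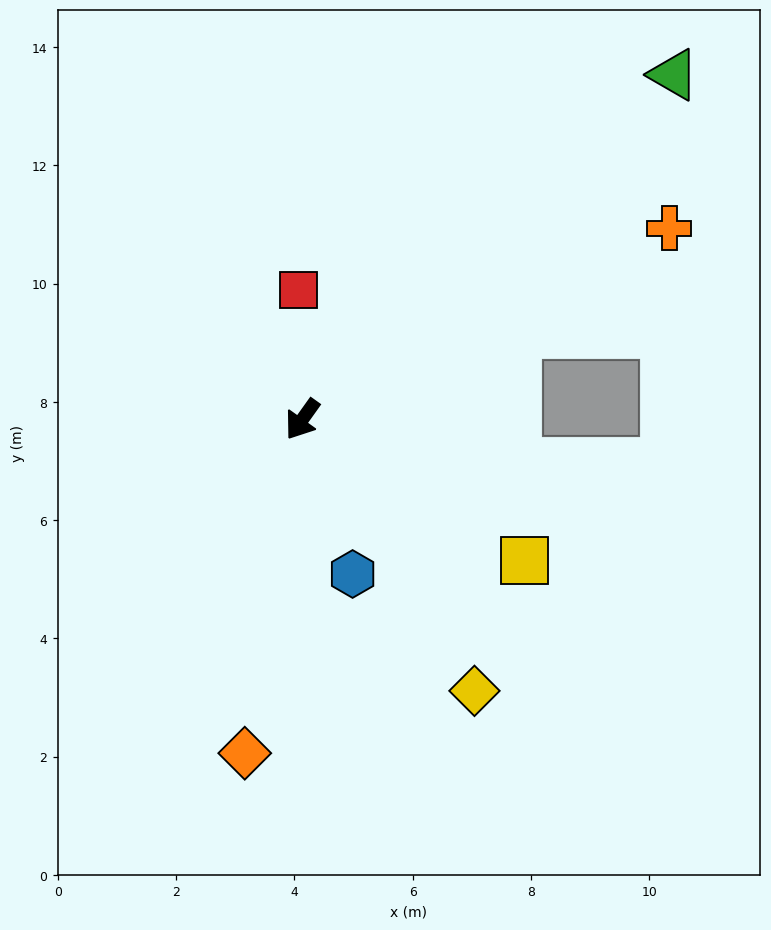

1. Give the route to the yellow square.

turn left 93°, forward 4.5 m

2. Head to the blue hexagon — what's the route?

turn left 54°, forward 2.7 m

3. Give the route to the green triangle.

turn left 168°, forward 8.6 m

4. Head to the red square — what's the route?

turn right 143°, forward 2.2 m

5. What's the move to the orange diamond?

turn left 26°, forward 5.7 m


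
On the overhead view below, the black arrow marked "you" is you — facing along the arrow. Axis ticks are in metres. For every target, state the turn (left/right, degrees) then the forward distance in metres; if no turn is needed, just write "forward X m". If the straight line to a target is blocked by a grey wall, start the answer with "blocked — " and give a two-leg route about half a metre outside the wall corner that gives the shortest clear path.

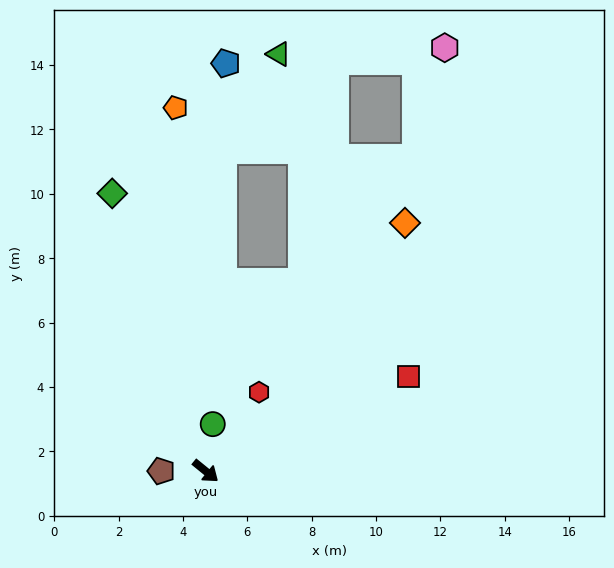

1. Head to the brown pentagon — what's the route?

turn right 141°, forward 1.4 m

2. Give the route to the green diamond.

turn left 148°, forward 9.1 m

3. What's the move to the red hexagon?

turn left 95°, forward 3.0 m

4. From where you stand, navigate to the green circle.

turn left 121°, forward 1.5 m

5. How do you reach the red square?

turn left 64°, forward 7.0 m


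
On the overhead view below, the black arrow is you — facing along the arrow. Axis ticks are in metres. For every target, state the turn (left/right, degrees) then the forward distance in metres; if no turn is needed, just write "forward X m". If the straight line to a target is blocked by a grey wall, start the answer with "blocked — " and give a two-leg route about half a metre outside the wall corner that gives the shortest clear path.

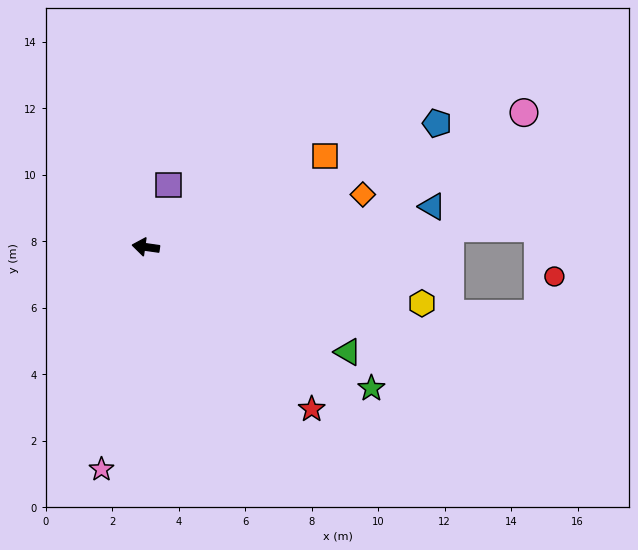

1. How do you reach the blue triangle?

turn right 164°, forward 8.7 m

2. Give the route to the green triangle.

turn left 161°, forward 6.8 m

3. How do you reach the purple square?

turn right 102°, forward 2.0 m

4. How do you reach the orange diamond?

turn right 158°, forward 6.7 m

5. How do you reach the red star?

turn left 144°, forward 7.0 m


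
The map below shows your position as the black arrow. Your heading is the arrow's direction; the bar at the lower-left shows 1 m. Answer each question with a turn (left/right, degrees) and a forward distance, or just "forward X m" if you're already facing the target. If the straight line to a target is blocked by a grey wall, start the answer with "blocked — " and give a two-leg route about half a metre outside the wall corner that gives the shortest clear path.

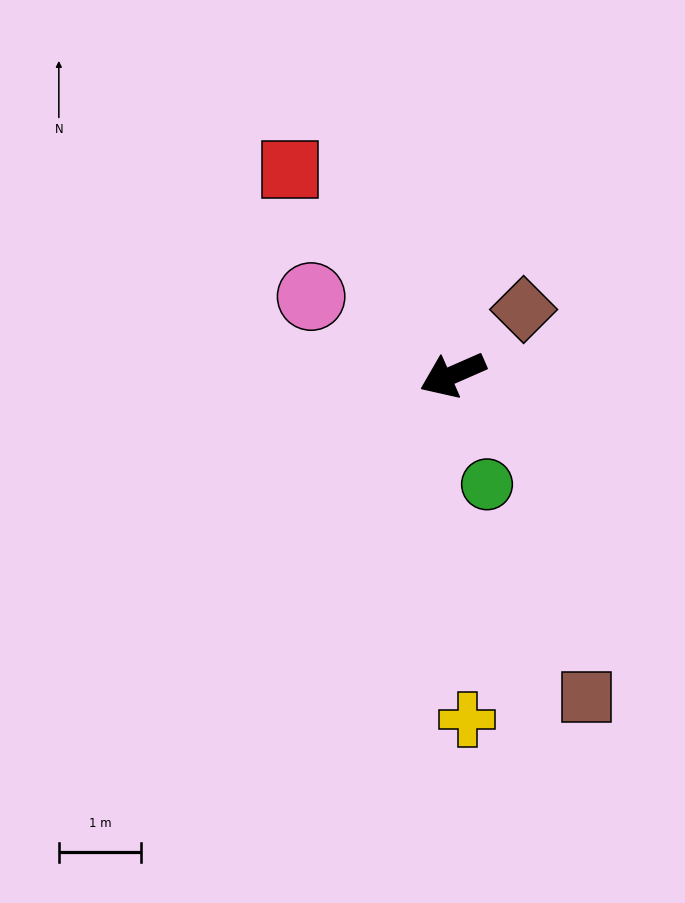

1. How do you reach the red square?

turn right 75°, forward 3.2 m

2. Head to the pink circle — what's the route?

turn right 53°, forward 2.0 m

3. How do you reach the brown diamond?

turn right 161°, forward 1.2 m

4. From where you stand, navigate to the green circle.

turn left 84°, forward 1.4 m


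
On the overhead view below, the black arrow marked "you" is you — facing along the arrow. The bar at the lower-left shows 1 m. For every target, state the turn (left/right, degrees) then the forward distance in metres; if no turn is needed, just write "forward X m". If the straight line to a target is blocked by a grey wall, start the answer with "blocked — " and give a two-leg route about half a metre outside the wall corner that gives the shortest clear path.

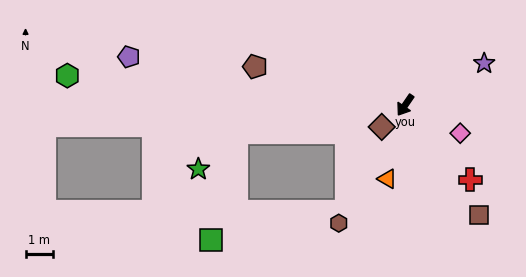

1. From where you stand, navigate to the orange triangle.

turn left 21°, forward 2.8 m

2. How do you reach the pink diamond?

turn left 97°, forward 2.3 m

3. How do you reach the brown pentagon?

turn right 70°, forward 5.7 m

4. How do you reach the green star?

blocked — turn right 46°, forward 6.3 m, then turn left 34°, forward 1.9 m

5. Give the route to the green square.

blocked — turn right 46°, forward 6.3 m, then turn left 67°, forward 4.0 m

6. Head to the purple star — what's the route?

turn left 152°, forward 3.3 m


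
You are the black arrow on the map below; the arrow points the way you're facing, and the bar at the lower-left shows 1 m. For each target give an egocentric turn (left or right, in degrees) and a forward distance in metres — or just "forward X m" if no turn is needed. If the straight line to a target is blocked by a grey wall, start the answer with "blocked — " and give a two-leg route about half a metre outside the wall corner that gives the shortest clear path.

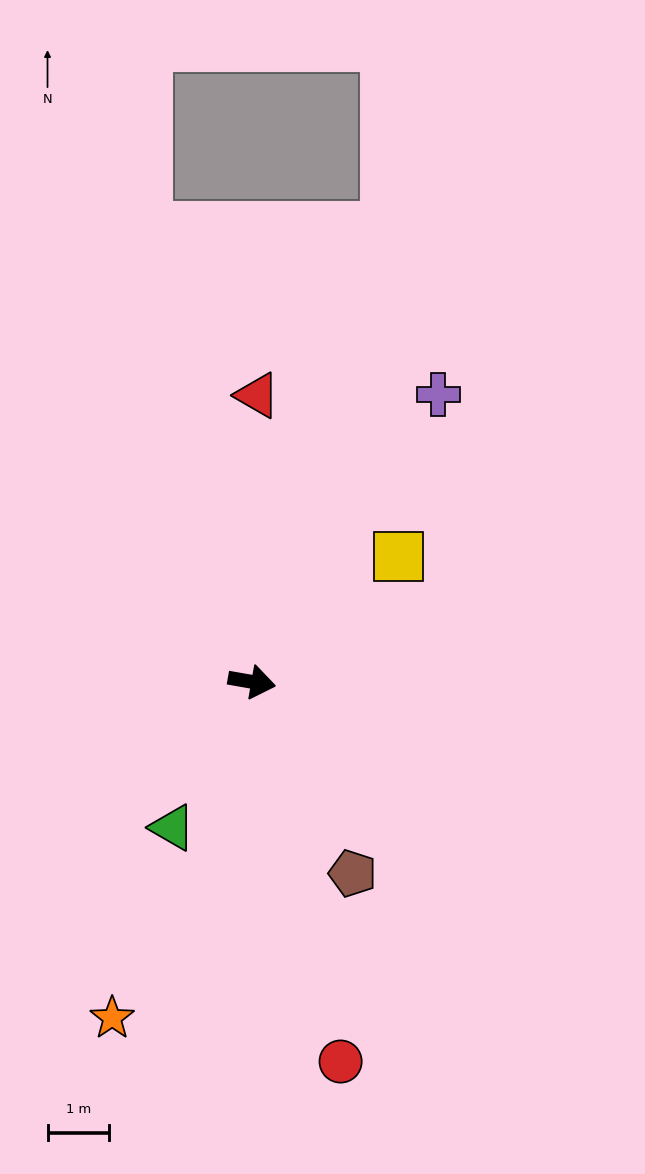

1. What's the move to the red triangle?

turn left 99°, forward 4.6 m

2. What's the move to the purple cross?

turn left 67°, forward 5.5 m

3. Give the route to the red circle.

turn right 67°, forward 6.3 m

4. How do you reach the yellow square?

turn left 50°, forward 3.1 m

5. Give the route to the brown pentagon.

turn right 52°, forward 3.5 m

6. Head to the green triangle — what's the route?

turn right 109°, forward 2.7 m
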